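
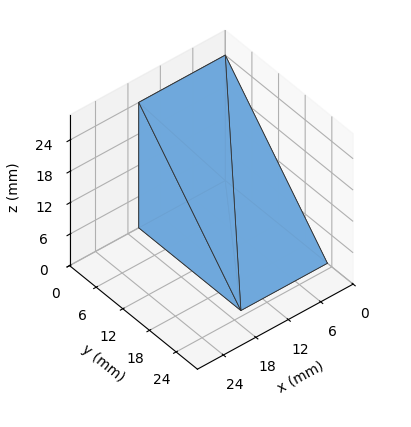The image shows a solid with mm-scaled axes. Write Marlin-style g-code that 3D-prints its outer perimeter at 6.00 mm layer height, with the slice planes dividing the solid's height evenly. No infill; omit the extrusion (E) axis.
Reading the render: the shape is a wedge (ramp): 16 × 23 mm base, rising to 24 mm along the y=0 edge and sloping linearly to z=0 at y=23 (dimensions read to the nearest mm from the axis ticks). For the g-code, the solid's height is divided into equal slices at the stated Δz and each level perimeter traced with G1 moves after a G0 lift.

; perimeter-only toolpath
G21 ; units = mm
G90 ; absolute positioning
G28 ; home
; layer 1
G0 Z6.00
G0 X0.00 Y0.00
G1 X16.00 Y0.00
G1 X16.00 Y17.25
G1 X0.00 Y17.25
G1 X0.00 Y0.00
; layer 2
G0 Z12.00
G0 X0.00 Y0.00
G1 X16.00 Y0.00
G1 X16.00 Y11.50
G1 X0.00 Y11.50
G1 X0.00 Y0.00
; layer 3
G0 Z18.00
G0 X0.00 Y0.00
G1 X16.00 Y0.00
G1 X16.00 Y5.75
G1 X0.00 Y5.75
G1 X0.00 Y0.00
M2 ; end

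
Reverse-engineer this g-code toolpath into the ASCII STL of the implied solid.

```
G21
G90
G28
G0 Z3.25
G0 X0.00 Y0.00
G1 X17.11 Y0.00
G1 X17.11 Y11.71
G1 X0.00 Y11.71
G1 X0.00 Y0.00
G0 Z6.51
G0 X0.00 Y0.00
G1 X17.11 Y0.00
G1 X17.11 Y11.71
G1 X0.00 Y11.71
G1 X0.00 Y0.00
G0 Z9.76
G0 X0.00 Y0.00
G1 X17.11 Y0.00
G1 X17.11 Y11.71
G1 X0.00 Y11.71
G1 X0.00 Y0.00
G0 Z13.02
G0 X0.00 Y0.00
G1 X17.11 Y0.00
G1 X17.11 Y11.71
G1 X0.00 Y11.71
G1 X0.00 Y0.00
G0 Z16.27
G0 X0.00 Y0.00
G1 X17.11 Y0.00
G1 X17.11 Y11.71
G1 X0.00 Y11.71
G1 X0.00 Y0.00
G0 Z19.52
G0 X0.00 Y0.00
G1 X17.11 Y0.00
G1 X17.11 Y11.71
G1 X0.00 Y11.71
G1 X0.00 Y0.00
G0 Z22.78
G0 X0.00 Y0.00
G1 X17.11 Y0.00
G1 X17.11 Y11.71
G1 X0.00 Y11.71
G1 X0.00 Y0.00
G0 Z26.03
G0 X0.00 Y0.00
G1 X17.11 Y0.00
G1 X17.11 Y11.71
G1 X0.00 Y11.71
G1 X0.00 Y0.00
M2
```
solid part
  facet normal 0.0000 0.0000 -1.0000
    outer loop
      vertex 17.11 11.71 0.00
      vertex 17.11 0.00 0.00
      vertex 0.00 0.00 0.00
    endloop
  endfacet
  facet normal 0.0000 0.0000 -1.0000
    outer loop
      vertex 0.00 11.71 0.00
      vertex 17.11 11.71 0.00
      vertex 0.00 0.00 0.00
    endloop
  endfacet
  facet normal 0.0000 0.0000 1.0000
    outer loop
      vertex 0.00 0.00 26.03
      vertex 17.11 0.00 26.03
      vertex 17.11 11.71 26.03
    endloop
  endfacet
  facet normal 0.0000 0.0000 1.0000
    outer loop
      vertex 0.00 0.00 26.03
      vertex 17.11 11.71 26.03
      vertex 0.00 11.71 26.03
    endloop
  endfacet
  facet normal 0.0000 -1.0000 0.0000
    outer loop
      vertex 0.00 0.00 0.00
      vertex 17.11 0.00 0.00
      vertex 17.11 0.00 26.03
    endloop
  endfacet
  facet normal 0.0000 -1.0000 0.0000
    outer loop
      vertex 0.00 0.00 0.00
      vertex 17.11 0.00 26.03
      vertex 0.00 0.00 26.03
    endloop
  endfacet
  facet normal 0.0000 1.0000 0.0000
    outer loop
      vertex 17.11 11.71 26.03
      vertex 17.11 11.71 0.00
      vertex 0.00 11.71 0.00
    endloop
  endfacet
  facet normal 0.0000 1.0000 0.0000
    outer loop
      vertex 0.00 11.71 26.03
      vertex 17.11 11.71 26.03
      vertex 0.00 11.71 0.00
    endloop
  endfacet
  facet normal -1.0000 0.0000 0.0000
    outer loop
      vertex 0.00 11.71 26.03
      vertex 0.00 11.71 0.00
      vertex 0.00 0.00 0.00
    endloop
  endfacet
  facet normal -1.0000 0.0000 0.0000
    outer loop
      vertex 0.00 0.00 26.03
      vertex 0.00 11.71 26.03
      vertex 0.00 0.00 0.00
    endloop
  endfacet
  facet normal 1.0000 0.0000 0.0000
    outer loop
      vertex 17.11 0.00 0.00
      vertex 17.11 11.71 0.00
      vertex 17.11 11.71 26.03
    endloop
  endfacet
  facet normal 1.0000 0.0000 0.0000
    outer loop
      vertex 17.11 0.00 0.00
      vertex 17.11 11.71 26.03
      vertex 17.11 0.00 26.03
    endloop
  endfacet
endsolid part

The G0 Z moves step by Δz≈3.25 mm. Every layer's G1 loop is the same polygon, so the solid is a straight extrusion of it from z=0 to z≈26. Closing with flat bottom and top caps and triangulating gives 12 facets — a rectangular box, roughly 17.1 × 11.7 mm footprint and 26 mm tall.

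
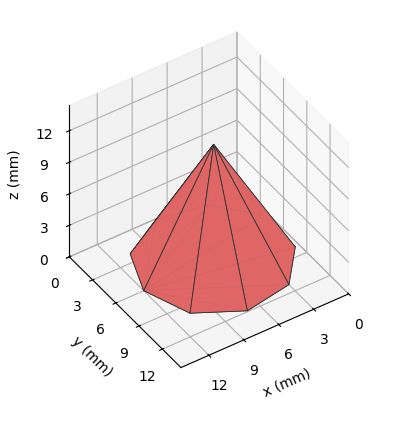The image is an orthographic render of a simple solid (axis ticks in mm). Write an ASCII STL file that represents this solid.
Reading the render: the shape is a regular 9-sided pyramid, base circumscribed radius ≈ 6 mm, apex at z ≈ 11 mm (dimensions read to the nearest mm from the axis ticks). For the STL, each face is triangulated and given an outward normal.

solid part
  facet normal 0.0000 0.0000 -1.0000
    outer loop
      vertex 7.042 11.909 0.000
      vertex 10.596 9.857 0.000
      vertex 12.000 6.000 0.000
    endloop
  endfacet
  facet normal 0.0000 0.0000 -1.0000
    outer loop
      vertex 3.000 11.196 0.000
      vertex 7.042 11.909 0.000
      vertex 12.000 6.000 0.000
    endloop
  endfacet
  facet normal 0.0000 0.0000 -1.0000
    outer loop
      vertex 0.362 8.052 0.000
      vertex 3.000 11.196 0.000
      vertex 12.000 6.000 0.000
    endloop
  endfacet
  facet normal 0.0000 0.0000 -1.0000
    outer loop
      vertex 0.362 3.948 0.000
      vertex 0.362 8.052 0.000
      vertex 12.000 6.000 0.000
    endloop
  endfacet
  facet normal 0.0000 0.0000 -1.0000
    outer loop
      vertex 3.000 0.804 0.000
      vertex 0.362 3.948 0.000
      vertex 12.000 6.000 0.000
    endloop
  endfacet
  facet normal 0.0000 0.0000 -1.0000
    outer loop
      vertex 7.042 0.091 0.000
      vertex 3.000 0.804 0.000
      vertex 12.000 6.000 0.000
    endloop
  endfacet
  facet normal 0.0000 0.0000 -1.0000
    outer loop
      vertex 10.596 2.143 0.000
      vertex 7.042 0.091 0.000
      vertex 12.000 6.000 0.000
    endloop
  endfacet
  facet normal 0.8362 0.3044 0.4561
    outer loop
      vertex 12.000 6.000 0.000
      vertex 10.596 9.857 0.000
      vertex 6.000 6.000 11.000
    endloop
  endfacet
  facet normal 0.4450 0.7707 0.4561
    outer loop
      vertex 10.596 9.857 0.000
      vertex 7.042 11.909 0.000
      vertex 6.000 6.000 11.000
    endloop
  endfacet
  facet normal -0.1546 0.8764 0.4561
    outer loop
      vertex 7.042 11.909 0.000
      vertex 3.000 11.196 0.000
      vertex 6.000 6.000 11.000
    endloop
  endfacet
  facet normal -0.6817 0.5720 0.4561
    outer loop
      vertex 3.000 11.196 0.000
      vertex 0.362 8.052 0.000
      vertex 6.000 6.000 11.000
    endloop
  endfacet
  facet normal -0.8899 0.0000 0.4561
    outer loop
      vertex 0.362 8.052 0.000
      vertex 0.362 3.948 0.000
      vertex 6.000 6.000 11.000
    endloop
  endfacet
  facet normal -0.6817 -0.5720 0.4561
    outer loop
      vertex 0.362 3.948 0.000
      vertex 3.000 0.804 0.000
      vertex 6.000 6.000 11.000
    endloop
  endfacet
  facet normal -0.1546 -0.8764 0.4561
    outer loop
      vertex 3.000 0.804 0.000
      vertex 7.042 0.091 0.000
      vertex 6.000 6.000 11.000
    endloop
  endfacet
  facet normal 0.4450 -0.7707 0.4561
    outer loop
      vertex 7.042 0.091 0.000
      vertex 10.596 2.143 0.000
      vertex 6.000 6.000 11.000
    endloop
  endfacet
  facet normal 0.8362 -0.3044 0.4561
    outer loop
      vertex 10.596 2.143 0.000
      vertex 12.000 6.000 0.000
      vertex 6.000 6.000 11.000
    endloop
  endfacet
endsolid part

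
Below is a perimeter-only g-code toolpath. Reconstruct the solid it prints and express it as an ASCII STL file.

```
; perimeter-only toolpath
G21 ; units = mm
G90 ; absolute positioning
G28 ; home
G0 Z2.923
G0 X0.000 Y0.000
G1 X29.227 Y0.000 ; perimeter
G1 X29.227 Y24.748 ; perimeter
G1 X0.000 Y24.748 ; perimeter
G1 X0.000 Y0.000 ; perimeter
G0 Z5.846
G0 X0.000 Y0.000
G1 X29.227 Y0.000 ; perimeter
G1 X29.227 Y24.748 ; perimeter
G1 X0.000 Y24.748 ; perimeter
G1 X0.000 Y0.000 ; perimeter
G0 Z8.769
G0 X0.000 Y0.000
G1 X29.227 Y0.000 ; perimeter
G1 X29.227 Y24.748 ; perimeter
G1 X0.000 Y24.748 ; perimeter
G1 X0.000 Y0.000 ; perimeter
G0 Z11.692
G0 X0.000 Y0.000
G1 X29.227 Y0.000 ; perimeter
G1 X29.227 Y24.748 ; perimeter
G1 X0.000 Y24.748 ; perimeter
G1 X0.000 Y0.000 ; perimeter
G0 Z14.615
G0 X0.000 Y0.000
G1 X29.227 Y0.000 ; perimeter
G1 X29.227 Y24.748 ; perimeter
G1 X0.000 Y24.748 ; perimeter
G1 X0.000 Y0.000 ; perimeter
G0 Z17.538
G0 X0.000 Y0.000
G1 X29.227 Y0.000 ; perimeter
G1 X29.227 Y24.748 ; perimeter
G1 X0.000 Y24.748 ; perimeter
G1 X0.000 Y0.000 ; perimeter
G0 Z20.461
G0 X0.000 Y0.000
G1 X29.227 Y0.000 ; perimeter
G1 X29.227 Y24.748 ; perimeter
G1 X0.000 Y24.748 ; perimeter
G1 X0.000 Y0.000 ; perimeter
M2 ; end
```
solid part
  facet normal 0.0000 0.0000 -1.0000
    outer loop
      vertex 29.227 24.748 0.000
      vertex 29.227 0.000 0.000
      vertex 0.000 0.000 0.000
    endloop
  endfacet
  facet normal 0.0000 0.0000 -1.0000
    outer loop
      vertex 0.000 24.748 0.000
      vertex 29.227 24.748 0.000
      vertex 0.000 0.000 0.000
    endloop
  endfacet
  facet normal 0.0000 0.0000 1.0000
    outer loop
      vertex 0.000 0.000 20.461
      vertex 29.227 0.000 20.461
      vertex 29.227 24.748 20.461
    endloop
  endfacet
  facet normal 0.0000 0.0000 1.0000
    outer loop
      vertex 0.000 0.000 20.461
      vertex 29.227 24.748 20.461
      vertex 0.000 24.748 20.461
    endloop
  endfacet
  facet normal 0.0000 -1.0000 0.0000
    outer loop
      vertex 0.000 0.000 0.000
      vertex 29.227 0.000 0.000
      vertex 29.227 0.000 20.461
    endloop
  endfacet
  facet normal 0.0000 -1.0000 0.0000
    outer loop
      vertex 0.000 0.000 0.000
      vertex 29.227 0.000 20.461
      vertex 0.000 0.000 20.461
    endloop
  endfacet
  facet normal 0.0000 1.0000 0.0000
    outer loop
      vertex 29.227 24.748 20.461
      vertex 29.227 24.748 0.000
      vertex 0.000 24.748 0.000
    endloop
  endfacet
  facet normal 0.0000 1.0000 0.0000
    outer loop
      vertex 0.000 24.748 20.461
      vertex 29.227 24.748 20.461
      vertex 0.000 24.748 0.000
    endloop
  endfacet
  facet normal -1.0000 0.0000 0.0000
    outer loop
      vertex 0.000 24.748 20.461
      vertex 0.000 24.748 0.000
      vertex 0.000 0.000 0.000
    endloop
  endfacet
  facet normal -1.0000 0.0000 0.0000
    outer loop
      vertex 0.000 0.000 20.461
      vertex 0.000 24.748 20.461
      vertex 0.000 0.000 0.000
    endloop
  endfacet
  facet normal 1.0000 0.0000 0.0000
    outer loop
      vertex 29.227 0.000 0.000
      vertex 29.227 24.748 0.000
      vertex 29.227 24.748 20.461
    endloop
  endfacet
  facet normal 1.0000 0.0000 0.0000
    outer loop
      vertex 29.227 0.000 0.000
      vertex 29.227 24.748 20.461
      vertex 29.227 0.000 20.461
    endloop
  endfacet
endsolid part

The G0 Z moves step by Δz≈2.923 mm. Every layer's G1 loop is the same polygon, so the solid is a straight extrusion of it from z=0 to z≈20.5. Closing with flat bottom and top caps and triangulating gives 12 facets — a rectangular box, roughly 29.2 × 24.7 mm footprint and 20.5 mm tall.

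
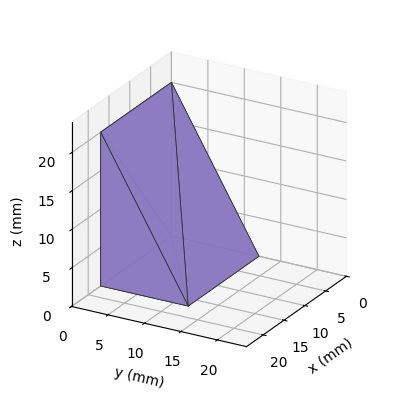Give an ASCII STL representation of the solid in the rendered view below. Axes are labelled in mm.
Reading the render: the shape is a wedge (ramp): 17 × 12 mm base, rising to 20 mm along the y=0 edge and sloping linearly to z=0 at y=12 (dimensions read to the nearest mm from the axis ticks). For the STL, each face is triangulated and given an outward normal.

solid part
  facet normal 0.0000 0.0000 -1.0000
    outer loop
      vertex 17.0 12.0 0.0
      vertex 17.0 0.0 0.0
      vertex 0.0 0.0 0.0
    endloop
  endfacet
  facet normal 0.0000 0.0000 -1.0000
    outer loop
      vertex 0.0 12.0 0.0
      vertex 17.0 12.0 0.0
      vertex 0.0 0.0 0.0
    endloop
  endfacet
  facet normal 0.0000 -1.0000 0.0000
    outer loop
      vertex 0.0 0.0 0.0
      vertex 17.0 0.0 0.0
      vertex 17.0 0.0 20.0
    endloop
  endfacet
  facet normal 0.0000 -1.0000 0.0000
    outer loop
      vertex 0.0 0.0 0.0
      vertex 17.0 0.0 20.0
      vertex 0.0 0.0 20.0
    endloop
  endfacet
  facet normal 0.0000 0.8575 0.5145
    outer loop
      vertex 0.0 0.0 20.0
      vertex 17.0 0.0 20.0
      vertex 17.0 12.0 0.0
    endloop
  endfacet
  facet normal 0.0000 0.8575 0.5145
    outer loop
      vertex 0.0 0.0 20.0
      vertex 17.0 12.0 0.0
      vertex 0.0 12.0 0.0
    endloop
  endfacet
  facet normal -1.0000 0.0000 0.0000
    outer loop
      vertex 0.0 0.0 20.0
      vertex 0.0 12.0 0.0
      vertex 0.0 0.0 0.0
    endloop
  endfacet
  facet normal 1.0000 0.0000 0.0000
    outer loop
      vertex 17.0 0.0 0.0
      vertex 17.0 12.0 0.0
      vertex 17.0 0.0 20.0
    endloop
  endfacet
endsolid part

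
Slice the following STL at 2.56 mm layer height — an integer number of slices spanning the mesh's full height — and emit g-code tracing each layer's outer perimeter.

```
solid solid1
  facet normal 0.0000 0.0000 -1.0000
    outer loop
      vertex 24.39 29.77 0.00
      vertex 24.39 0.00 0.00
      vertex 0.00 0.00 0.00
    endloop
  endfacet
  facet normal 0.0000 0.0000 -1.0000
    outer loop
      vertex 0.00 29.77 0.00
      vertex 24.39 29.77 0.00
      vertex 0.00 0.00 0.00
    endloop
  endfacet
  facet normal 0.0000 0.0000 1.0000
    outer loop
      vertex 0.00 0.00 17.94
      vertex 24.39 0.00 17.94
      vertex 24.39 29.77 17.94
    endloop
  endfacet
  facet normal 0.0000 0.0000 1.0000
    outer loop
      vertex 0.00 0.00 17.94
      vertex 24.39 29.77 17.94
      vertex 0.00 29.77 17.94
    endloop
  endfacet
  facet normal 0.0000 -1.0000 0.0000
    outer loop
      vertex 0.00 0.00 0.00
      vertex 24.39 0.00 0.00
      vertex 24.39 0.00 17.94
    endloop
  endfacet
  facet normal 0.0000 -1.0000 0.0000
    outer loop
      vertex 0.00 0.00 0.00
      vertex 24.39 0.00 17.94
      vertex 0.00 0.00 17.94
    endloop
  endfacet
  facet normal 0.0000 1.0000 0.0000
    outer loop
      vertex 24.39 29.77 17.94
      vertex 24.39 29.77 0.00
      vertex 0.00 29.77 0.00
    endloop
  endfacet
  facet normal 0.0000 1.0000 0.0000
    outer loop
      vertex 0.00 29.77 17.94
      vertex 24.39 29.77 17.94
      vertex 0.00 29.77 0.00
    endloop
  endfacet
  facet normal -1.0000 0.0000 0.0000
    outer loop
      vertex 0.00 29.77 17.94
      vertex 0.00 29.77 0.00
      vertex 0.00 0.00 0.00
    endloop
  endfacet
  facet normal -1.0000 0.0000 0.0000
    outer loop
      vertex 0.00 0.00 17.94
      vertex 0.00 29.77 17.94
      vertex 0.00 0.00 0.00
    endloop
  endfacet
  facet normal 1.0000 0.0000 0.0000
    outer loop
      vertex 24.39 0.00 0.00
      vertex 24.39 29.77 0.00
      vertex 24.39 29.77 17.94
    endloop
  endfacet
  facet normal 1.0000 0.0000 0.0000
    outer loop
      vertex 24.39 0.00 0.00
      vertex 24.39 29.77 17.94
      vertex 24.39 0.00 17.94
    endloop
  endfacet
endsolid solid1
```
; perimeter-only toolpath
G21 ; units = mm
G90 ; absolute positioning
G28 ; home
; layer 1
G0 Z2.56
G0 X0.00 Y0.00
G1 X24.39 Y0.00
G1 X24.39 Y29.77
G1 X0.00 Y29.77
G1 X0.00 Y0.00
; layer 2
G0 Z5.13
G0 X0.00 Y0.00
G1 X24.39 Y0.00
G1 X24.39 Y29.77
G1 X0.00 Y29.77
G1 X0.00 Y0.00
; layer 3
G0 Z7.69
G0 X0.00 Y0.00
G1 X24.39 Y0.00
G1 X24.39 Y29.77
G1 X0.00 Y29.77
G1 X0.00 Y0.00
; layer 4
G0 Z10.25
G0 X0.00 Y0.00
G1 X24.39 Y0.00
G1 X24.39 Y29.77
G1 X0.00 Y29.77
G1 X0.00 Y0.00
; layer 5
G0 Z12.81
G0 X0.00 Y0.00
G1 X24.39 Y0.00
G1 X24.39 Y29.77
G1 X0.00 Y29.77
G1 X0.00 Y0.00
; layer 6
G0 Z15.38
G0 X0.00 Y0.00
G1 X24.39 Y0.00
G1 X24.39 Y29.77
G1 X0.00 Y29.77
G1 X0.00 Y0.00
; layer 7
G0 Z17.94
G0 X0.00 Y0.00
G1 X24.39 Y0.00
G1 X24.39 Y29.77
G1 X0.00 Y29.77
G1 X0.00 Y0.00
M2 ; end

The solid is a rectangular box, roughly 24.4 × 29.8 mm footprint and 17.9 mm tall. Slicing at Δz = 2.56 mm — 7 equal slices spanning the solid's height, so layer i sits at z = i·h/7 — gives 7 non-empty perimeters. Each is a 4-segment closed polygon; G0 lifts to the layer z and rapids to the start vertex, then G1 traces the edges.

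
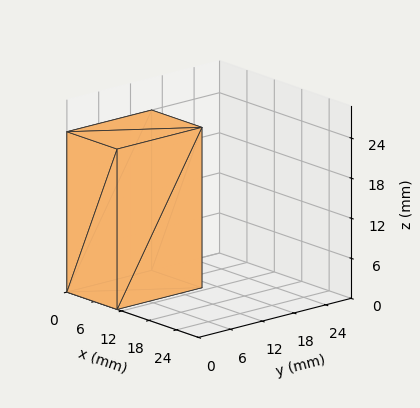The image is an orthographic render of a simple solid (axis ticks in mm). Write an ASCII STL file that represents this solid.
Reading the render: the shape is a rectangular box, roughly 11 × 16 mm footprint and 24 mm tall (dimensions read to the nearest mm from the axis ticks). For the STL, each face is triangulated and given an outward normal.

solid part
  facet normal 0.0000 0.0000 -1.0000
    outer loop
      vertex 11.00 16.00 0.00
      vertex 11.00 0.00 0.00
      vertex 0.00 0.00 0.00
    endloop
  endfacet
  facet normal 0.0000 0.0000 -1.0000
    outer loop
      vertex 0.00 16.00 0.00
      vertex 11.00 16.00 0.00
      vertex 0.00 0.00 0.00
    endloop
  endfacet
  facet normal 0.0000 0.0000 1.0000
    outer loop
      vertex 0.00 0.00 24.00
      vertex 11.00 0.00 24.00
      vertex 11.00 16.00 24.00
    endloop
  endfacet
  facet normal 0.0000 0.0000 1.0000
    outer loop
      vertex 0.00 0.00 24.00
      vertex 11.00 16.00 24.00
      vertex 0.00 16.00 24.00
    endloop
  endfacet
  facet normal 0.0000 -1.0000 0.0000
    outer loop
      vertex 0.00 0.00 0.00
      vertex 11.00 0.00 0.00
      vertex 11.00 0.00 24.00
    endloop
  endfacet
  facet normal 0.0000 -1.0000 0.0000
    outer loop
      vertex 0.00 0.00 0.00
      vertex 11.00 0.00 24.00
      vertex 0.00 0.00 24.00
    endloop
  endfacet
  facet normal 0.0000 1.0000 0.0000
    outer loop
      vertex 11.00 16.00 24.00
      vertex 11.00 16.00 0.00
      vertex 0.00 16.00 0.00
    endloop
  endfacet
  facet normal 0.0000 1.0000 0.0000
    outer loop
      vertex 0.00 16.00 24.00
      vertex 11.00 16.00 24.00
      vertex 0.00 16.00 0.00
    endloop
  endfacet
  facet normal -1.0000 0.0000 0.0000
    outer loop
      vertex 0.00 16.00 24.00
      vertex 0.00 16.00 0.00
      vertex 0.00 0.00 0.00
    endloop
  endfacet
  facet normal -1.0000 0.0000 0.0000
    outer loop
      vertex 0.00 0.00 24.00
      vertex 0.00 16.00 24.00
      vertex 0.00 0.00 0.00
    endloop
  endfacet
  facet normal 1.0000 0.0000 0.0000
    outer loop
      vertex 11.00 0.00 0.00
      vertex 11.00 16.00 0.00
      vertex 11.00 16.00 24.00
    endloop
  endfacet
  facet normal 1.0000 0.0000 0.0000
    outer loop
      vertex 11.00 0.00 0.00
      vertex 11.00 16.00 24.00
      vertex 11.00 0.00 24.00
    endloop
  endfacet
endsolid part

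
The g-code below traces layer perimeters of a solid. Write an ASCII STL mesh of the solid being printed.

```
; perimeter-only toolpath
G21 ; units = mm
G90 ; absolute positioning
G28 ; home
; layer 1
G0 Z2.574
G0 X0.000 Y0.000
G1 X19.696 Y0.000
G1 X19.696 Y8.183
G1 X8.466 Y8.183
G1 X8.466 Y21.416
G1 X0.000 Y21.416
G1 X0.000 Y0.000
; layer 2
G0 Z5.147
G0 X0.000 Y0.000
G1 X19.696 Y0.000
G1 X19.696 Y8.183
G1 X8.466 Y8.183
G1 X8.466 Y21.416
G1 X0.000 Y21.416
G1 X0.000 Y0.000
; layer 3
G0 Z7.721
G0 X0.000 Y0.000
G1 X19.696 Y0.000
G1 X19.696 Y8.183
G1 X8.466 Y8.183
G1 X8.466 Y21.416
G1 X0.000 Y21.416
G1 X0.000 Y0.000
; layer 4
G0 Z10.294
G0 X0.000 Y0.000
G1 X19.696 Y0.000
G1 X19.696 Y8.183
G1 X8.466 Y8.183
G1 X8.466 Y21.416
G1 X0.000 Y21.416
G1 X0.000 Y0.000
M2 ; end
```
solid part
  facet normal 0.0000 0.0000 -1.0000
    outer loop
      vertex 19.696 8.183 0.000
      vertex 19.696 0.000 0.000
      vertex 0.000 0.000 0.000
    endloop
  endfacet
  facet normal 0.0000 0.0000 -1.0000
    outer loop
      vertex 8.466 8.183 0.000
      vertex 19.696 8.183 0.000
      vertex 0.000 0.000 0.000
    endloop
  endfacet
  facet normal 0.0000 0.0000 -1.0000
    outer loop
      vertex 8.466 21.416 0.000
      vertex 8.466 8.183 0.000
      vertex 0.000 0.000 0.000
    endloop
  endfacet
  facet normal 0.0000 0.0000 -1.0000
    outer loop
      vertex 0.000 21.416 0.000
      vertex 8.466 21.416 0.000
      vertex 0.000 0.000 0.000
    endloop
  endfacet
  facet normal 0.0000 0.0000 1.0000
    outer loop
      vertex 0.000 0.000 10.294
      vertex 19.696 0.000 10.294
      vertex 19.696 8.183 10.294
    endloop
  endfacet
  facet normal 0.0000 0.0000 1.0000
    outer loop
      vertex 0.000 0.000 10.294
      vertex 19.696 8.183 10.294
      vertex 8.466 8.183 10.294
    endloop
  endfacet
  facet normal 0.0000 0.0000 1.0000
    outer loop
      vertex 0.000 0.000 10.294
      vertex 8.466 8.183 10.294
      vertex 8.466 21.416 10.294
    endloop
  endfacet
  facet normal 0.0000 0.0000 1.0000
    outer loop
      vertex 0.000 0.000 10.294
      vertex 8.466 21.416 10.294
      vertex 0.000 21.416 10.294
    endloop
  endfacet
  facet normal 0.0000 -1.0000 0.0000
    outer loop
      vertex 0.000 0.000 0.000
      vertex 19.696 0.000 0.000
      vertex 19.696 0.000 10.294
    endloop
  endfacet
  facet normal 0.0000 -1.0000 0.0000
    outer loop
      vertex 0.000 0.000 0.000
      vertex 19.696 0.000 10.294
      vertex 0.000 0.000 10.294
    endloop
  endfacet
  facet normal 1.0000 0.0000 0.0000
    outer loop
      vertex 19.696 0.000 0.000
      vertex 19.696 8.183 0.000
      vertex 19.696 8.183 10.294
    endloop
  endfacet
  facet normal 1.0000 0.0000 0.0000
    outer loop
      vertex 19.696 0.000 0.000
      vertex 19.696 8.183 10.294
      vertex 19.696 0.000 10.294
    endloop
  endfacet
  facet normal 0.0000 1.0000 0.0000
    outer loop
      vertex 19.696 8.183 0.000
      vertex 8.466 8.183 0.000
      vertex 8.466 8.183 10.294
    endloop
  endfacet
  facet normal 0.0000 1.0000 0.0000
    outer loop
      vertex 19.696 8.183 0.000
      vertex 8.466 8.183 10.294
      vertex 19.696 8.183 10.294
    endloop
  endfacet
  facet normal 1.0000 0.0000 0.0000
    outer loop
      vertex 8.466 8.183 0.000
      vertex 8.466 21.416 0.000
      vertex 8.466 21.416 10.294
    endloop
  endfacet
  facet normal 1.0000 0.0000 0.0000
    outer loop
      vertex 8.466 8.183 0.000
      vertex 8.466 21.416 10.294
      vertex 8.466 8.183 10.294
    endloop
  endfacet
  facet normal 0.0000 1.0000 0.0000
    outer loop
      vertex 8.466 21.416 0.000
      vertex 0.000 21.416 0.000
      vertex 0.000 21.416 10.294
    endloop
  endfacet
  facet normal 0.0000 1.0000 0.0000
    outer loop
      vertex 8.466 21.416 0.000
      vertex 0.000 21.416 10.294
      vertex 8.466 21.416 10.294
    endloop
  endfacet
  facet normal -1.0000 0.0000 0.0000
    outer loop
      vertex 0.000 21.416 0.000
      vertex 0.000 0.000 0.000
      vertex 0.000 0.000 10.294
    endloop
  endfacet
  facet normal -1.0000 0.0000 0.0000
    outer loop
      vertex 0.000 21.416 0.000
      vertex 0.000 0.000 10.294
      vertex 0.000 21.416 10.294
    endloop
  endfacet
endsolid part

The G0 Z moves step by Δz≈2.574 mm. Every layer's G1 loop is the same polygon, so the solid is a straight extrusion of it from z=0 to z≈10.3. Closing with flat bottom and top caps and triangulating gives 20 facets — an L-shaped prism: outer 19.7 × 21.4 mm, arm thicknesses ≈ 8.18 mm (horizontal) and 8.47 mm (vertical), extruded 10.3 mm in z.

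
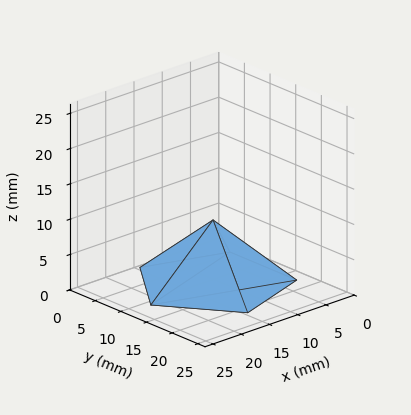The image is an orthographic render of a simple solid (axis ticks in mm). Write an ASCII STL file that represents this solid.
Reading the render: the shape is a regular 5-sided pyramid, base circumscribed radius ≈ 11 mm, apex at z ≈ 9 mm (dimensions read to the nearest mm from the axis ticks). For the STL, each face is triangulated and given an outward normal.

solid part
  facet normal 0.0000 0.0000 -1.0000
    outer loop
      vertex 2.1 17.5 0.0
      vertex 14.4 21.5 0.0
      vertex 22.0 11.0 0.0
    endloop
  endfacet
  facet normal 0.0000 0.0000 -1.0000
    outer loop
      vertex 2.1 4.5 0.0
      vertex 2.1 17.5 0.0
      vertex 22.0 11.0 0.0
    endloop
  endfacet
  facet normal 0.0000 0.0000 -1.0000
    outer loop
      vertex 14.4 0.5 0.0
      vertex 2.1 4.5 0.0
      vertex 22.0 11.0 0.0
    endloop
  endfacet
  facet normal 0.5757 0.4167 0.7036
    outer loop
      vertex 22.0 11.0 0.0
      vertex 14.4 21.5 0.0
      vertex 11.0 11.0 9.0
    endloop
  endfacet
  facet normal -0.2195 0.6749 0.7045
    outer loop
      vertex 14.4 21.5 0.0
      vertex 2.1 17.5 0.0
      vertex 11.0 11.0 9.0
    endloop
  endfacet
  facet normal -0.7110 0.0000 0.7031
    outer loop
      vertex 2.1 17.5 0.0
      vertex 2.1 4.5 0.0
      vertex 11.0 11.0 9.0
    endloop
  endfacet
  facet normal -0.2195 -0.6749 0.7045
    outer loop
      vertex 2.1 4.5 0.0
      vertex 14.4 0.5 0.0
      vertex 11.0 11.0 9.0
    endloop
  endfacet
  facet normal 0.5757 -0.4167 0.7036
    outer loop
      vertex 14.4 0.5 0.0
      vertex 22.0 11.0 0.0
      vertex 11.0 11.0 9.0
    endloop
  endfacet
endsolid part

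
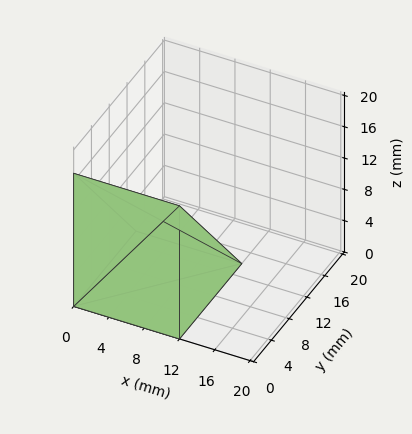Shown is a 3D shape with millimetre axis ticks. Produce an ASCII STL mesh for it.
Reading the render: the shape is a wedge (ramp): 12 × 14 mm base, rising to 17 mm along the y=0 edge and sloping linearly to z=0 at y=14 (dimensions read to the nearest mm from the axis ticks). For the STL, each face is triangulated and given an outward normal.

solid part
  facet normal 0.0000 0.0000 -1.0000
    outer loop
      vertex 12.0 14.0 0.0
      vertex 12.0 0.0 0.0
      vertex 0.0 0.0 0.0
    endloop
  endfacet
  facet normal 0.0000 0.0000 -1.0000
    outer loop
      vertex 0.0 14.0 0.0
      vertex 12.0 14.0 0.0
      vertex 0.0 0.0 0.0
    endloop
  endfacet
  facet normal 0.0000 -1.0000 0.0000
    outer loop
      vertex 0.0 0.0 0.0
      vertex 12.0 0.0 0.0
      vertex 12.0 0.0 17.0
    endloop
  endfacet
  facet normal 0.0000 -1.0000 0.0000
    outer loop
      vertex 0.0 0.0 0.0
      vertex 12.0 0.0 17.0
      vertex 0.0 0.0 17.0
    endloop
  endfacet
  facet normal 0.0000 0.7719 0.6357
    outer loop
      vertex 0.0 0.0 17.0
      vertex 12.0 0.0 17.0
      vertex 12.0 14.0 0.0
    endloop
  endfacet
  facet normal 0.0000 0.7719 0.6357
    outer loop
      vertex 0.0 0.0 17.0
      vertex 12.0 14.0 0.0
      vertex 0.0 14.0 0.0
    endloop
  endfacet
  facet normal -1.0000 0.0000 0.0000
    outer loop
      vertex 0.0 0.0 17.0
      vertex 0.0 14.0 0.0
      vertex 0.0 0.0 0.0
    endloop
  endfacet
  facet normal 1.0000 0.0000 0.0000
    outer loop
      vertex 12.0 0.0 0.0
      vertex 12.0 14.0 0.0
      vertex 12.0 0.0 17.0
    endloop
  endfacet
endsolid part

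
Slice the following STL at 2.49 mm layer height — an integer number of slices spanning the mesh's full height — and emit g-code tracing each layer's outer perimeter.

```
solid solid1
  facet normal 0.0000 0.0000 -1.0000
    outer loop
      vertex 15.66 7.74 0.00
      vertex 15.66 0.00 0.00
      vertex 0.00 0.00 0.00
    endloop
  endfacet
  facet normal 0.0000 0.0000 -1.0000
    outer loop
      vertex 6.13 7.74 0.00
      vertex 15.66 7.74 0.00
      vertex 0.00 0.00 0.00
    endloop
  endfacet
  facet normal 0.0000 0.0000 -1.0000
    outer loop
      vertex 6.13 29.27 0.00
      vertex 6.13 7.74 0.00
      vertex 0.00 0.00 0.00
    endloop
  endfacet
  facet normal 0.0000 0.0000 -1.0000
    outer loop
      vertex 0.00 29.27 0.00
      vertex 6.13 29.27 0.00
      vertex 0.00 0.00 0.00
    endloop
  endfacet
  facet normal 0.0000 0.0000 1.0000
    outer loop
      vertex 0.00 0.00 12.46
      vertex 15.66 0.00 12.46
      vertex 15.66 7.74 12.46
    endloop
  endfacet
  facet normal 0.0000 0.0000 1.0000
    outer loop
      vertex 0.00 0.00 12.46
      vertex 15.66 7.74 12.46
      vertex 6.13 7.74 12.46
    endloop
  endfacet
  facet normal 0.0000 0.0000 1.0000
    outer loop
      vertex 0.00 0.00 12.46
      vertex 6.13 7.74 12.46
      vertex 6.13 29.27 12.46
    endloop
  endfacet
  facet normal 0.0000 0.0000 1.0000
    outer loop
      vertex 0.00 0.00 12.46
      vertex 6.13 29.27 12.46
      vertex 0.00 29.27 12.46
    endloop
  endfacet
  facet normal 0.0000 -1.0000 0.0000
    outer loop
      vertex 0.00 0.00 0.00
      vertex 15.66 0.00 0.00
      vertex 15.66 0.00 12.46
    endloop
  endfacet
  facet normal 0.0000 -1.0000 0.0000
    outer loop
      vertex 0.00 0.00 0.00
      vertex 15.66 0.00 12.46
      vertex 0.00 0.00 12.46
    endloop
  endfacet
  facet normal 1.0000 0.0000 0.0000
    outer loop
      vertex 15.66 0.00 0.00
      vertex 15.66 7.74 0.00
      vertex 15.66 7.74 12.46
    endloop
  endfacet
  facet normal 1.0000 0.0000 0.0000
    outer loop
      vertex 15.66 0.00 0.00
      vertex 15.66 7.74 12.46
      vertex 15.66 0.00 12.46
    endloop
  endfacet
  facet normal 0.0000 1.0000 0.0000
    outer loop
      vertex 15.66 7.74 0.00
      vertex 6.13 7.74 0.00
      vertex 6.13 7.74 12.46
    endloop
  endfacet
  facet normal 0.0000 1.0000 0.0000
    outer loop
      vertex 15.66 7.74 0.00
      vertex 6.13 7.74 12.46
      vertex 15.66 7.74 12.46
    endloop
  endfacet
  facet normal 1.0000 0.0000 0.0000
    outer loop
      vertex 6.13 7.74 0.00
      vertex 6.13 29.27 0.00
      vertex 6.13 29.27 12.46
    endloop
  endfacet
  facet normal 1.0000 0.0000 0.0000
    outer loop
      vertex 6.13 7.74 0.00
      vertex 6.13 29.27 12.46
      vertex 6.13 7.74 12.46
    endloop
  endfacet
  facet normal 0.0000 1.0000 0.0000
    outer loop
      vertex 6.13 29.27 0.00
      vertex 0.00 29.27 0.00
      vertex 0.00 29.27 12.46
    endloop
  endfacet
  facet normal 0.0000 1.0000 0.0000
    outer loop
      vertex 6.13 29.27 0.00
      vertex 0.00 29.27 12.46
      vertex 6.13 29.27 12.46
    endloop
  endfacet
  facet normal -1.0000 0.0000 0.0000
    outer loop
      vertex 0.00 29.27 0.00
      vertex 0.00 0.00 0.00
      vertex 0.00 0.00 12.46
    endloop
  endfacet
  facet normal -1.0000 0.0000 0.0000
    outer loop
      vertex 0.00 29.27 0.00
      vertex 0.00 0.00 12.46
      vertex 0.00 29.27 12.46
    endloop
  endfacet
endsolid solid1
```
; perimeter-only toolpath
G21 ; units = mm
G90 ; absolute positioning
G28 ; home
; layer 1
G0 Z2.49
G0 X0.00 Y0.00
G1 X15.66 Y0.00
G1 X15.66 Y7.74
G1 X6.13 Y7.74
G1 X6.13 Y29.27
G1 X0.00 Y29.27
G1 X0.00 Y0.00
; layer 2
G0 Z4.98
G0 X0.00 Y0.00
G1 X15.66 Y0.00
G1 X15.66 Y7.74
G1 X6.13 Y7.74
G1 X6.13 Y29.27
G1 X0.00 Y29.27
G1 X0.00 Y0.00
; layer 3
G0 Z7.48
G0 X0.00 Y0.00
G1 X15.66 Y0.00
G1 X15.66 Y7.74
G1 X6.13 Y7.74
G1 X6.13 Y29.27
G1 X0.00 Y29.27
G1 X0.00 Y0.00
; layer 4
G0 Z9.97
G0 X0.00 Y0.00
G1 X15.66 Y0.00
G1 X15.66 Y7.74
G1 X6.13 Y7.74
G1 X6.13 Y29.27
G1 X0.00 Y29.27
G1 X0.00 Y0.00
; layer 5
G0 Z12.46
G0 X0.00 Y0.00
G1 X15.66 Y0.00
G1 X15.66 Y7.74
G1 X6.13 Y7.74
G1 X6.13 Y29.27
G1 X0.00 Y29.27
G1 X0.00 Y0.00
M2 ; end

The solid is an L-shaped prism: outer 15.7 × 29.3 mm, arm thicknesses ≈ 7.74 mm (horizontal) and 6.13 mm (vertical), extruded 12.5 mm in z. Slicing at Δz = 2.49 mm — 5 equal slices spanning the solid's height, so layer i sits at z = i·h/5 — gives 5 non-empty perimeters. Each is a 6-segment closed polygon; G0 lifts to the layer z and rapids to the start vertex, then G1 traces the edges.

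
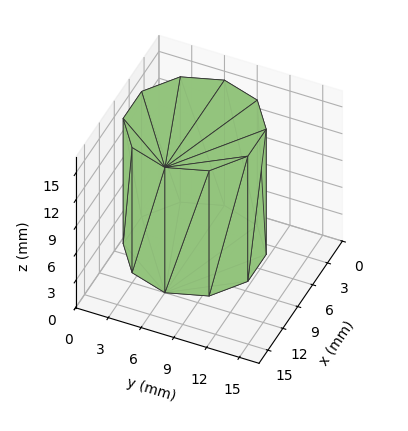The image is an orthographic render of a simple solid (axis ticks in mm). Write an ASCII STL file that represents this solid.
Reading the render: the shape is a regular 10-sided prism (a cylinder approximated with 10 flat sides), circumscribed radius ≈ 6 mm, height ≈ 14 mm (dimensions read to the nearest mm from the axis ticks). For the STL, each face is triangulated and given an outward normal.

solid part
  facet normal 0.0000 0.0000 -1.0000
    outer loop
      vertex 7.854 11.706 0.000
      vertex 10.854 9.527 0.000
      vertex 12.000 6.000 0.000
    endloop
  endfacet
  facet normal 0.0000 0.0000 -1.0000
    outer loop
      vertex 4.146 11.706 0.000
      vertex 7.854 11.706 0.000
      vertex 12.000 6.000 0.000
    endloop
  endfacet
  facet normal 0.0000 0.0000 -1.0000
    outer loop
      vertex 1.146 9.527 0.000
      vertex 4.146 11.706 0.000
      vertex 12.000 6.000 0.000
    endloop
  endfacet
  facet normal 0.0000 0.0000 -1.0000
    outer loop
      vertex 0.000 6.000 0.000
      vertex 1.146 9.527 0.000
      vertex 12.000 6.000 0.000
    endloop
  endfacet
  facet normal 0.0000 0.0000 -1.0000
    outer loop
      vertex 1.146 2.473 0.000
      vertex 0.000 6.000 0.000
      vertex 12.000 6.000 0.000
    endloop
  endfacet
  facet normal 0.0000 0.0000 -1.0000
    outer loop
      vertex 4.146 0.294 0.000
      vertex 1.146 2.473 0.000
      vertex 12.000 6.000 0.000
    endloop
  endfacet
  facet normal 0.0000 0.0000 -1.0000
    outer loop
      vertex 7.854 0.294 0.000
      vertex 4.146 0.294 0.000
      vertex 12.000 6.000 0.000
    endloop
  endfacet
  facet normal 0.0000 0.0000 -1.0000
    outer loop
      vertex 10.854 2.473 0.000
      vertex 7.854 0.294 0.000
      vertex 12.000 6.000 0.000
    endloop
  endfacet
  facet normal 0.0000 0.0000 1.0000
    outer loop
      vertex 12.000 6.000 14.000
      vertex 10.854 9.527 14.000
      vertex 7.854 11.706 14.000
    endloop
  endfacet
  facet normal 0.0000 0.0000 1.0000
    outer loop
      vertex 12.000 6.000 14.000
      vertex 7.854 11.706 14.000
      vertex 4.146 11.706 14.000
    endloop
  endfacet
  facet normal 0.0000 0.0000 1.0000
    outer loop
      vertex 12.000 6.000 14.000
      vertex 4.146 11.706 14.000
      vertex 1.146 9.527 14.000
    endloop
  endfacet
  facet normal 0.0000 0.0000 1.0000
    outer loop
      vertex 12.000 6.000 14.000
      vertex 1.146 9.527 14.000
      vertex 0.000 6.000 14.000
    endloop
  endfacet
  facet normal 0.0000 0.0000 1.0000
    outer loop
      vertex 12.000 6.000 14.000
      vertex 0.000 6.000 14.000
      vertex 1.146 2.473 14.000
    endloop
  endfacet
  facet normal 0.0000 0.0000 1.0000
    outer loop
      vertex 12.000 6.000 14.000
      vertex 1.146 2.473 14.000
      vertex 4.146 0.294 14.000
    endloop
  endfacet
  facet normal 0.0000 0.0000 1.0000
    outer loop
      vertex 12.000 6.000 14.000
      vertex 4.146 0.294 14.000
      vertex 7.854 0.294 14.000
    endloop
  endfacet
  facet normal 0.0000 0.0000 1.0000
    outer loop
      vertex 12.000 6.000 14.000
      vertex 7.854 0.294 14.000
      vertex 10.854 2.473 14.000
    endloop
  endfacet
  facet normal 0.9511 0.3090 0.0000
    outer loop
      vertex 12.000 6.000 0.000
      vertex 10.854 9.527 0.000
      vertex 10.854 9.527 14.000
    endloop
  endfacet
  facet normal 0.9511 0.3090 0.0000
    outer loop
      vertex 12.000 6.000 0.000
      vertex 10.854 9.527 14.000
      vertex 12.000 6.000 14.000
    endloop
  endfacet
  facet normal 0.5877 0.8091 0.0000
    outer loop
      vertex 10.854 9.527 0.000
      vertex 7.854 11.706 0.000
      vertex 7.854 11.706 14.000
    endloop
  endfacet
  facet normal 0.5877 0.8091 0.0000
    outer loop
      vertex 10.854 9.527 0.000
      vertex 7.854 11.706 14.000
      vertex 10.854 9.527 14.000
    endloop
  endfacet
  facet normal 0.0000 1.0000 0.0000
    outer loop
      vertex 7.854 11.706 0.000
      vertex 4.146 11.706 0.000
      vertex 4.146 11.706 14.000
    endloop
  endfacet
  facet normal 0.0000 1.0000 0.0000
    outer loop
      vertex 7.854 11.706 0.000
      vertex 4.146 11.706 14.000
      vertex 7.854 11.706 14.000
    endloop
  endfacet
  facet normal -0.5877 0.8091 0.0000
    outer loop
      vertex 4.146 11.706 0.000
      vertex 1.146 9.527 0.000
      vertex 1.146 9.527 14.000
    endloop
  endfacet
  facet normal -0.5877 0.8091 0.0000
    outer loop
      vertex 4.146 11.706 0.000
      vertex 1.146 9.527 14.000
      vertex 4.146 11.706 14.000
    endloop
  endfacet
  facet normal -0.9511 0.3090 0.0000
    outer loop
      vertex 1.146 9.527 0.000
      vertex 0.000 6.000 0.000
      vertex 0.000 6.000 14.000
    endloop
  endfacet
  facet normal -0.9511 0.3090 0.0000
    outer loop
      vertex 1.146 9.527 0.000
      vertex 0.000 6.000 14.000
      vertex 1.146 9.527 14.000
    endloop
  endfacet
  facet normal -0.9511 -0.3090 0.0000
    outer loop
      vertex 0.000 6.000 0.000
      vertex 1.146 2.473 0.000
      vertex 1.146 2.473 14.000
    endloop
  endfacet
  facet normal -0.9511 -0.3090 0.0000
    outer loop
      vertex 0.000 6.000 0.000
      vertex 1.146 2.473 14.000
      vertex 0.000 6.000 14.000
    endloop
  endfacet
  facet normal -0.5877 -0.8091 0.0000
    outer loop
      vertex 1.146 2.473 0.000
      vertex 4.146 0.294 0.000
      vertex 4.146 0.294 14.000
    endloop
  endfacet
  facet normal -0.5877 -0.8091 0.0000
    outer loop
      vertex 1.146 2.473 0.000
      vertex 4.146 0.294 14.000
      vertex 1.146 2.473 14.000
    endloop
  endfacet
  facet normal 0.0000 -1.0000 0.0000
    outer loop
      vertex 4.146 0.294 0.000
      vertex 7.854 0.294 0.000
      vertex 7.854 0.294 14.000
    endloop
  endfacet
  facet normal 0.0000 -1.0000 0.0000
    outer loop
      vertex 4.146 0.294 0.000
      vertex 7.854 0.294 14.000
      vertex 4.146 0.294 14.000
    endloop
  endfacet
  facet normal 0.5877 -0.8091 0.0000
    outer loop
      vertex 7.854 0.294 0.000
      vertex 10.854 2.473 0.000
      vertex 10.854 2.473 14.000
    endloop
  endfacet
  facet normal 0.5877 -0.8091 0.0000
    outer loop
      vertex 7.854 0.294 0.000
      vertex 10.854 2.473 14.000
      vertex 7.854 0.294 14.000
    endloop
  endfacet
  facet normal 0.9511 -0.3090 0.0000
    outer loop
      vertex 10.854 2.473 0.000
      vertex 12.000 6.000 0.000
      vertex 12.000 6.000 14.000
    endloop
  endfacet
  facet normal 0.9511 -0.3090 0.0000
    outer loop
      vertex 10.854 2.473 0.000
      vertex 12.000 6.000 14.000
      vertex 10.854 2.473 14.000
    endloop
  endfacet
endsolid part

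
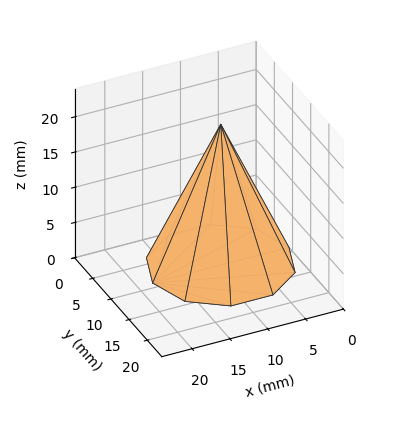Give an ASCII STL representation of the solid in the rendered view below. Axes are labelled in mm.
Reading the render: the shape is a regular 10-sided pyramid, base circumscribed radius ≈ 9 mm, apex at z ≈ 20 mm (dimensions read to the nearest mm from the axis ticks). For the STL, each face is triangulated and given an outward normal.

solid part
  facet normal 0.0000 0.0000 -1.0000
    outer loop
      vertex 11.78 17.56 0.00
      vertex 16.28 14.29 0.00
      vertex 18.00 9.00 0.00
    endloop
  endfacet
  facet normal 0.0000 0.0000 -1.0000
    outer loop
      vertex 6.22 17.56 0.00
      vertex 11.78 17.56 0.00
      vertex 18.00 9.00 0.00
    endloop
  endfacet
  facet normal 0.0000 0.0000 -1.0000
    outer loop
      vertex 1.72 14.29 0.00
      vertex 6.22 17.56 0.00
      vertex 18.00 9.00 0.00
    endloop
  endfacet
  facet normal 0.0000 0.0000 -1.0000
    outer loop
      vertex 0.00 9.00 0.00
      vertex 1.72 14.29 0.00
      vertex 18.00 9.00 0.00
    endloop
  endfacet
  facet normal 0.0000 0.0000 -1.0000
    outer loop
      vertex 1.72 3.71 0.00
      vertex 0.00 9.00 0.00
      vertex 18.00 9.00 0.00
    endloop
  endfacet
  facet normal 0.0000 0.0000 -1.0000
    outer loop
      vertex 6.22 0.44 0.00
      vertex 1.72 3.71 0.00
      vertex 18.00 9.00 0.00
    endloop
  endfacet
  facet normal 0.0000 0.0000 -1.0000
    outer loop
      vertex 11.78 0.44 0.00
      vertex 6.22 0.44 0.00
      vertex 18.00 9.00 0.00
    endloop
  endfacet
  facet normal 0.0000 0.0000 -1.0000
    outer loop
      vertex 16.28 3.71 0.00
      vertex 11.78 0.44 0.00
      vertex 18.00 9.00 0.00
    endloop
  endfacet
  facet normal 0.8743 0.2843 0.3934
    outer loop
      vertex 18.00 9.00 0.00
      vertex 16.28 14.29 0.00
      vertex 9.00 9.00 20.00
    endloop
  endfacet
  facet normal 0.5404 0.7437 0.3934
    outer loop
      vertex 16.28 14.29 0.00
      vertex 11.78 17.56 0.00
      vertex 9.00 9.00 20.00
    endloop
  endfacet
  facet normal 0.0000 0.9193 0.3935
    outer loop
      vertex 11.78 17.56 0.00
      vertex 6.22 17.56 0.00
      vertex 9.00 9.00 20.00
    endloop
  endfacet
  facet normal -0.5404 0.7437 0.3934
    outer loop
      vertex 6.22 17.56 0.00
      vertex 1.72 14.29 0.00
      vertex 9.00 9.00 20.00
    endloop
  endfacet
  facet normal -0.8743 0.2843 0.3934
    outer loop
      vertex 1.72 14.29 0.00
      vertex 0.00 9.00 0.00
      vertex 9.00 9.00 20.00
    endloop
  endfacet
  facet normal -0.8743 -0.2843 0.3934
    outer loop
      vertex 0.00 9.00 0.00
      vertex 1.72 3.71 0.00
      vertex 9.00 9.00 20.00
    endloop
  endfacet
  facet normal -0.5404 -0.7437 0.3934
    outer loop
      vertex 1.72 3.71 0.00
      vertex 6.22 0.44 0.00
      vertex 9.00 9.00 20.00
    endloop
  endfacet
  facet normal 0.0000 -0.9193 0.3935
    outer loop
      vertex 6.22 0.44 0.00
      vertex 11.78 0.44 0.00
      vertex 9.00 9.00 20.00
    endloop
  endfacet
  facet normal 0.5404 -0.7437 0.3934
    outer loop
      vertex 11.78 0.44 0.00
      vertex 16.28 3.71 0.00
      vertex 9.00 9.00 20.00
    endloop
  endfacet
  facet normal 0.8743 -0.2843 0.3934
    outer loop
      vertex 16.28 3.71 0.00
      vertex 18.00 9.00 0.00
      vertex 9.00 9.00 20.00
    endloop
  endfacet
endsolid part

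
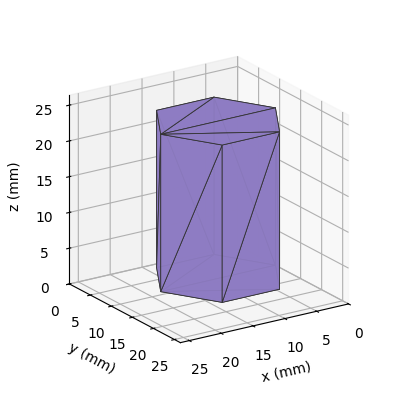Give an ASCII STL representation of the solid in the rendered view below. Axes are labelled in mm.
Reading the render: the shape is a regular 6-sided prism (a cylinder approximated with 6 flat sides), circumscribed radius ≈ 9 mm, height ≈ 22 mm (dimensions read to the nearest mm from the axis ticks). For the STL, each face is triangulated and given an outward normal.

solid part
  facet normal 0.0000 0.0000 -1.0000
    outer loop
      vertex 4.5 16.8 0.0
      vertex 13.5 16.8 0.0
      vertex 18.0 9.0 0.0
    endloop
  endfacet
  facet normal 0.0000 0.0000 -1.0000
    outer loop
      vertex 0.0 9.0 0.0
      vertex 4.5 16.8 0.0
      vertex 18.0 9.0 0.0
    endloop
  endfacet
  facet normal 0.0000 0.0000 -1.0000
    outer loop
      vertex 4.5 1.2 0.0
      vertex 0.0 9.0 0.0
      vertex 18.0 9.0 0.0
    endloop
  endfacet
  facet normal 0.0000 0.0000 -1.0000
    outer loop
      vertex 13.5 1.2 0.0
      vertex 4.5 1.2 0.0
      vertex 18.0 9.0 0.0
    endloop
  endfacet
  facet normal 0.0000 0.0000 1.0000
    outer loop
      vertex 18.0 9.0 22.0
      vertex 13.5 16.8 22.0
      vertex 4.5 16.8 22.0
    endloop
  endfacet
  facet normal 0.0000 0.0000 1.0000
    outer loop
      vertex 18.0 9.0 22.0
      vertex 4.5 16.8 22.0
      vertex 0.0 9.0 22.0
    endloop
  endfacet
  facet normal 0.0000 0.0000 1.0000
    outer loop
      vertex 18.0 9.0 22.0
      vertex 0.0 9.0 22.0
      vertex 4.5 1.2 22.0
    endloop
  endfacet
  facet normal 0.0000 0.0000 1.0000
    outer loop
      vertex 18.0 9.0 22.0
      vertex 4.5 1.2 22.0
      vertex 13.5 1.2 22.0
    endloop
  endfacet
  facet normal 0.8662 0.4997 0.0000
    outer loop
      vertex 18.0 9.0 0.0
      vertex 13.5 16.8 0.0
      vertex 13.5 16.8 22.0
    endloop
  endfacet
  facet normal 0.8662 0.4997 0.0000
    outer loop
      vertex 18.0 9.0 0.0
      vertex 13.5 16.8 22.0
      vertex 18.0 9.0 22.0
    endloop
  endfacet
  facet normal 0.0000 1.0000 0.0000
    outer loop
      vertex 13.5 16.8 0.0
      vertex 4.5 16.8 0.0
      vertex 4.5 16.8 22.0
    endloop
  endfacet
  facet normal 0.0000 1.0000 0.0000
    outer loop
      vertex 13.5 16.8 0.0
      vertex 4.5 16.8 22.0
      vertex 13.5 16.8 22.0
    endloop
  endfacet
  facet normal -0.8662 0.4997 0.0000
    outer loop
      vertex 4.5 16.8 0.0
      vertex 0.0 9.0 0.0
      vertex 0.0 9.0 22.0
    endloop
  endfacet
  facet normal -0.8662 0.4997 0.0000
    outer loop
      vertex 4.5 16.8 0.0
      vertex 0.0 9.0 22.0
      vertex 4.5 16.8 22.0
    endloop
  endfacet
  facet normal -0.8662 -0.4997 0.0000
    outer loop
      vertex 0.0 9.0 0.0
      vertex 4.5 1.2 0.0
      vertex 4.5 1.2 22.0
    endloop
  endfacet
  facet normal -0.8662 -0.4997 0.0000
    outer loop
      vertex 0.0 9.0 0.0
      vertex 4.5 1.2 22.0
      vertex 0.0 9.0 22.0
    endloop
  endfacet
  facet normal 0.0000 -1.0000 0.0000
    outer loop
      vertex 4.5 1.2 0.0
      vertex 13.5 1.2 0.0
      vertex 13.5 1.2 22.0
    endloop
  endfacet
  facet normal 0.0000 -1.0000 0.0000
    outer loop
      vertex 4.5 1.2 0.0
      vertex 13.5 1.2 22.0
      vertex 4.5 1.2 22.0
    endloop
  endfacet
  facet normal 0.8662 -0.4997 0.0000
    outer loop
      vertex 13.5 1.2 0.0
      vertex 18.0 9.0 0.0
      vertex 18.0 9.0 22.0
    endloop
  endfacet
  facet normal 0.8662 -0.4997 0.0000
    outer loop
      vertex 13.5 1.2 0.0
      vertex 18.0 9.0 22.0
      vertex 13.5 1.2 22.0
    endloop
  endfacet
endsolid part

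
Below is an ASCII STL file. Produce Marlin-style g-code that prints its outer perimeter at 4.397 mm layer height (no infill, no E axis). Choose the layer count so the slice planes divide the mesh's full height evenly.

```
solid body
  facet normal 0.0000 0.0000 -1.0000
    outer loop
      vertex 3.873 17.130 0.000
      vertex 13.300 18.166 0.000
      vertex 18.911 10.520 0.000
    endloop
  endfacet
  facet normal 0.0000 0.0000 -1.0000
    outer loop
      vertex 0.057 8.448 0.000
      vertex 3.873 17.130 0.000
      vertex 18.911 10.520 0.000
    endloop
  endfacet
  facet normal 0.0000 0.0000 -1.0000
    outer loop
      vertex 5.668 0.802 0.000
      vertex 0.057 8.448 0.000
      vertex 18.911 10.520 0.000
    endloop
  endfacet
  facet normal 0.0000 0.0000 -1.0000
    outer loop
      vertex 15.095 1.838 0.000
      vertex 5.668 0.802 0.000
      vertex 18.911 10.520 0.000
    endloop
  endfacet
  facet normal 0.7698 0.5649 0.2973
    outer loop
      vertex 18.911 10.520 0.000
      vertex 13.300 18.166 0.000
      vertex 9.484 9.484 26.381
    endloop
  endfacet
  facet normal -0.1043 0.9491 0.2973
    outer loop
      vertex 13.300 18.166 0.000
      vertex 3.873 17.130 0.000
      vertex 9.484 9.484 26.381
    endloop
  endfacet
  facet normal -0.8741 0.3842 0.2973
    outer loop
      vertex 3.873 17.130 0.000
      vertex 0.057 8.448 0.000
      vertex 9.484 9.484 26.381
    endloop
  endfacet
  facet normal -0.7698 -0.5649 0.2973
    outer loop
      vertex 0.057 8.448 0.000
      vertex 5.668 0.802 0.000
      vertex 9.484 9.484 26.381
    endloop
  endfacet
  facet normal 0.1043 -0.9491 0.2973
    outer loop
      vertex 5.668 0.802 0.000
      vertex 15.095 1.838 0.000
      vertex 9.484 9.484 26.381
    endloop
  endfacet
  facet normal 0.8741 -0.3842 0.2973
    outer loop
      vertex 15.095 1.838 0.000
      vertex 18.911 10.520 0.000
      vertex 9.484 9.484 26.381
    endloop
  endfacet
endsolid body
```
; perimeter-only toolpath
G21 ; units = mm
G90 ; absolute positioning
G28 ; home
; layer 1
G0 Z4.397
G0 X17.340 Y10.347
G1 X12.664 Y16.719
G1 X4.808 Y15.856
G1 X1.628 Y8.621
G1 X6.304 Y2.249
G1 X14.160 Y3.112
G1 X17.340 Y10.347
; layer 2
G0 Z8.794
G0 X15.769 Y10.175
G1 X12.028 Y15.272
G1 X5.743 Y14.581
G1 X3.199 Y8.793
G1 X6.940 Y3.696
G1 X13.225 Y4.387
G1 X15.769 Y10.175
; layer 3
G0 Z13.191
G0 X14.198 Y10.002
G1 X11.392 Y13.825
G1 X6.678 Y13.307
G1 X4.771 Y8.966
G1 X7.576 Y5.143
G1 X12.290 Y5.661
G1 X14.198 Y10.002
; layer 4
G0 Z17.587
G0 X12.626 Y9.829
G1 X10.756 Y12.378
G1 X7.614 Y12.033
G1 X6.342 Y9.139
G1 X8.212 Y6.590
G1 X11.354 Y6.935
G1 X12.626 Y9.829
; layer 5
G0 Z21.984
G0 X11.055 Y9.657
G1 X10.120 Y10.931
G1 X8.549 Y10.758
G1 X7.913 Y9.311
G1 X8.848 Y8.037
G1 X10.419 Y8.210
G1 X11.055 Y9.657
M2 ; end

The solid is a regular 6-sided pyramid, base circumscribed radius ≈ 9.48 mm, apex at z ≈ 26.4 mm. Slicing at Δz = 4.397 mm — 6 equal slices spanning the solid's height, so layer i sits at z = i·h/6 — gives 5 non-empty perimeters. Each is a 6-segment closed polygon; G0 lifts to the layer z and rapids to the start vertex, then G1 traces the edges. The cross-section shrinks linearly with z (the slice at the apex is degenerate and omitted).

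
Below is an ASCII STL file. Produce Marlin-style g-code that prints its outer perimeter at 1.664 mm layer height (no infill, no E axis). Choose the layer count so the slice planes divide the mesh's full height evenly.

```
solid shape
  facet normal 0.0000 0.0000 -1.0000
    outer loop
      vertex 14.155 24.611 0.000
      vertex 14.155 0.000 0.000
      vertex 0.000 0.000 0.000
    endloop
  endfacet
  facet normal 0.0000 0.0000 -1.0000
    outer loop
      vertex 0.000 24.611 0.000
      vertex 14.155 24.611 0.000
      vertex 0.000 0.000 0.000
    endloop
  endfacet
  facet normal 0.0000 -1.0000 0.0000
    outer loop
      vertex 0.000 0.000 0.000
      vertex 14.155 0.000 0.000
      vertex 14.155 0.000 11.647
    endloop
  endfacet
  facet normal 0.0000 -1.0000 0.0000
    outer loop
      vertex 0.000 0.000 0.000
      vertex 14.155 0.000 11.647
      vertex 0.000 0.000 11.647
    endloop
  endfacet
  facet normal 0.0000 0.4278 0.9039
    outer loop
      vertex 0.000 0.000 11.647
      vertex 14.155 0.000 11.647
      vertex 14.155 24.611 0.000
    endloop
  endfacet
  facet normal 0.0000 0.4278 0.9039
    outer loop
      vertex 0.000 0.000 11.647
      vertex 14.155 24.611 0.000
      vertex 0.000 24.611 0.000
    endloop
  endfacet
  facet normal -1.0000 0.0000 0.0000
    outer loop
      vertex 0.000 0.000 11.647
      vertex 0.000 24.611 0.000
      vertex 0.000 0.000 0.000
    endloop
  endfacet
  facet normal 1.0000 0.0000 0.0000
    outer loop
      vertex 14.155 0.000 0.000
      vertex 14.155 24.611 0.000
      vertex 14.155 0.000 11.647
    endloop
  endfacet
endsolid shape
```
; perimeter-only toolpath
G21 ; units = mm
G90 ; absolute positioning
G28 ; home
; layer 1
G0 Z1.664
G0 X0.000 Y0.000
G1 X14.155 Y0.000
G1 X14.155 Y21.095
G1 X0.000 Y21.095
G1 X0.000 Y0.000
; layer 2
G0 Z3.328
G0 X0.000 Y0.000
G1 X14.155 Y0.000
G1 X14.155 Y17.579
G1 X0.000 Y17.579
G1 X0.000 Y0.000
; layer 3
G0 Z4.992
G0 X0.000 Y0.000
G1 X14.155 Y0.000
G1 X14.155 Y14.063
G1 X0.000 Y14.063
G1 X0.000 Y0.000
; layer 4
G0 Z6.655
G0 X0.000 Y0.000
G1 X14.155 Y0.000
G1 X14.155 Y10.548
G1 X0.000 Y10.548
G1 X0.000 Y0.000
; layer 5
G0 Z8.319
G0 X0.000 Y0.000
G1 X14.155 Y0.000
G1 X14.155 Y7.032
G1 X0.000 Y7.032
G1 X0.000 Y0.000
; layer 6
G0 Z9.983
G0 X0.000 Y0.000
G1 X14.155 Y0.000
G1 X14.155 Y3.516
G1 X0.000 Y3.516
G1 X0.000 Y0.000
M2 ; end

The solid is a wedge (ramp): 14.2 × 24.6 mm base, rising to 11.6 mm along the y=0 edge and sloping linearly to z=0 at y=24.6. Slicing at Δz = 1.664 mm — 7 equal slices spanning the solid's height, so layer i sits at z = i·h/7 — gives 6 non-empty perimeters. Each is a 4-segment closed polygon; G0 lifts to the layer z and rapids to the start vertex, then G1 traces the edges. The cross-section shrinks linearly with z (the slice at the apex is degenerate and omitted).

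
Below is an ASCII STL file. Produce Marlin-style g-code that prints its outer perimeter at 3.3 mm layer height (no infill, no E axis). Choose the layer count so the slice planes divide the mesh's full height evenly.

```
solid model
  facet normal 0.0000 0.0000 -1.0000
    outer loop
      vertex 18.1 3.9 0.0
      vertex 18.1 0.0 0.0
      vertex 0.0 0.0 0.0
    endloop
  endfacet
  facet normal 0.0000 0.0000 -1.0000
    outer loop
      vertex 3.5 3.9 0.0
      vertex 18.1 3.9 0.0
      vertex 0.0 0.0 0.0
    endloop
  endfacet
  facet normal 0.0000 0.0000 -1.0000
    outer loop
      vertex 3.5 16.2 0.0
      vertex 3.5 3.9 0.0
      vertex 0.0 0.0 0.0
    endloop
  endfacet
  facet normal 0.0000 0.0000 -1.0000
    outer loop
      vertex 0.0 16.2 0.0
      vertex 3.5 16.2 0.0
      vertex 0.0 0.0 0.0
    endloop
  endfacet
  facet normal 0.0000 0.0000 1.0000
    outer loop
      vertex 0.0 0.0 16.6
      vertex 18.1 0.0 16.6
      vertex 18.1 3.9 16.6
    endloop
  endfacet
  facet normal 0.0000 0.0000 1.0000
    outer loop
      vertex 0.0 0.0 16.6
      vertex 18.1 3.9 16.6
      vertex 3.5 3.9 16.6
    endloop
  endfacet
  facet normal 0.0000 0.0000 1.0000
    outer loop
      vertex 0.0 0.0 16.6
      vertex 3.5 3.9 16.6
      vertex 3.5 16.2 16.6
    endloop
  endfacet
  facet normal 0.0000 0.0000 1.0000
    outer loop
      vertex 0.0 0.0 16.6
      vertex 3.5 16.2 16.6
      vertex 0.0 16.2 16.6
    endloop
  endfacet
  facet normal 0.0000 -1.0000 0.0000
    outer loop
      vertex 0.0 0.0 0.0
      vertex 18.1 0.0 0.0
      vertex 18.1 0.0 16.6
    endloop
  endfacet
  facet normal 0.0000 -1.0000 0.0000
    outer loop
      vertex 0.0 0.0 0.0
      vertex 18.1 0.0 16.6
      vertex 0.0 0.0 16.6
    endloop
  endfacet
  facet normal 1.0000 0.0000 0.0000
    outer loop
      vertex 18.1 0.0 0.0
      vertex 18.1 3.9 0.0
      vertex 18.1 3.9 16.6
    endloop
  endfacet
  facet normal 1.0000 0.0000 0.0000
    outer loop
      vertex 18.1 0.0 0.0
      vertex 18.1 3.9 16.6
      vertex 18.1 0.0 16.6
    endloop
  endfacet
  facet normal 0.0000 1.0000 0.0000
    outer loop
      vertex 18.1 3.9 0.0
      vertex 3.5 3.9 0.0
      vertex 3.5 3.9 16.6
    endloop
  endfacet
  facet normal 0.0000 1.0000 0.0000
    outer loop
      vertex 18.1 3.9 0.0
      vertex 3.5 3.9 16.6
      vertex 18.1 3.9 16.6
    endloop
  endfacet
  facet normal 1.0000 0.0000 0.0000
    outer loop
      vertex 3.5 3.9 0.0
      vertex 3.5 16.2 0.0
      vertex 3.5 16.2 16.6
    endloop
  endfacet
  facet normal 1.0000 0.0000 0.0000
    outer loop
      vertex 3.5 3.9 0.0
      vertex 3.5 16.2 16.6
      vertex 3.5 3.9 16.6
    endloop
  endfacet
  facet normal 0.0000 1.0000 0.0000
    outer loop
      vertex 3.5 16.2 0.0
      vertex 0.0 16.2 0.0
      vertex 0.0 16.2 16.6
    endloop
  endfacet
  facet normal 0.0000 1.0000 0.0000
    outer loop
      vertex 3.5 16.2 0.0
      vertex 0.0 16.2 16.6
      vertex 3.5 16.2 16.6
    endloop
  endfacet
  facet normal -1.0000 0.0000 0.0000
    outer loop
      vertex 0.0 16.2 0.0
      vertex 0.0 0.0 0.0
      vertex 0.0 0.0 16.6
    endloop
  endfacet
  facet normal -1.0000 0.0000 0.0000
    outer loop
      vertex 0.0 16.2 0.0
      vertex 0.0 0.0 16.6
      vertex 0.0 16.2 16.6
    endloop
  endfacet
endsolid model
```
; perimeter-only toolpath
G21 ; units = mm
G90 ; absolute positioning
G28 ; home
; layer 1
G0 Z3.3
G0 X0.0 Y0.0
G1 X18.1 Y0.0
G1 X18.1 Y3.9
G1 X3.5 Y3.9
G1 X3.5 Y16.2
G1 X0.0 Y16.2
G1 X0.0 Y0.0
; layer 2
G0 Z6.6
G0 X0.0 Y0.0
G1 X18.1 Y0.0
G1 X18.1 Y3.9
G1 X3.5 Y3.9
G1 X3.5 Y16.2
G1 X0.0 Y16.2
G1 X0.0 Y0.0
; layer 3
G0 Z10.0
G0 X0.0 Y0.0
G1 X18.1 Y0.0
G1 X18.1 Y3.9
G1 X3.5 Y3.9
G1 X3.5 Y16.2
G1 X0.0 Y16.2
G1 X0.0 Y0.0
; layer 4
G0 Z13.3
G0 X0.0 Y0.0
G1 X18.1 Y0.0
G1 X18.1 Y3.9
G1 X3.5 Y3.9
G1 X3.5 Y16.2
G1 X0.0 Y16.2
G1 X0.0 Y0.0
; layer 5
G0 Z16.6
G0 X0.0 Y0.0
G1 X18.1 Y0.0
G1 X18.1 Y3.9
G1 X3.5 Y3.9
G1 X3.5 Y16.2
G1 X0.0 Y16.2
G1 X0.0 Y0.0
M2 ; end

The solid is an L-shaped prism: outer 18.1 × 16.2 mm, arm thicknesses ≈ 3.9 mm (horizontal) and 3.5 mm (vertical), extruded 16.6 mm in z. Slicing at Δz = 3.3 mm — 5 equal slices spanning the solid's height, so layer i sits at z = i·h/5 — gives 5 non-empty perimeters. Each is a 6-segment closed polygon; G0 lifts to the layer z and rapids to the start vertex, then G1 traces the edges.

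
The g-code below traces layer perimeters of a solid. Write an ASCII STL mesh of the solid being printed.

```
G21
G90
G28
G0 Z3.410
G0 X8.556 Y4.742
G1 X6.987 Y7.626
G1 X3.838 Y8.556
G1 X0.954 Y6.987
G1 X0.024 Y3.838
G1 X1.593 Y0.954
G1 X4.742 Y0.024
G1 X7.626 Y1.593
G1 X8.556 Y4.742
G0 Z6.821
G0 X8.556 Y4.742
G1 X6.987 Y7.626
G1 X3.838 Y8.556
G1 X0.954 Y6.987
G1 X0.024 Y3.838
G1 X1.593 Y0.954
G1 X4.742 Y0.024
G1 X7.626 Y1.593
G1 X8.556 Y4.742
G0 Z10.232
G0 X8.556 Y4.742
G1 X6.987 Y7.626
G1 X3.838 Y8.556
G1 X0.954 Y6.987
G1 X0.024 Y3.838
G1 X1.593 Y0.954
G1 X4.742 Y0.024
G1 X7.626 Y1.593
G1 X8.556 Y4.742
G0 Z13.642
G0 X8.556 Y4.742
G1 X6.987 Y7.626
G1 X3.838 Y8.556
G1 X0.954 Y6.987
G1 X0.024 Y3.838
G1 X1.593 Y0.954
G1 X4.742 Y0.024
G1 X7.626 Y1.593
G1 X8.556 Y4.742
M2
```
solid part
  facet normal 0.0000 0.0000 -1.0000
    outer loop
      vertex 3.838 8.556 0.000
      vertex 6.987 7.626 0.000
      vertex 8.556 4.742 0.000
    endloop
  endfacet
  facet normal 0.0000 0.0000 -1.0000
    outer loop
      vertex 0.954 6.987 0.000
      vertex 3.838 8.556 0.000
      vertex 8.556 4.742 0.000
    endloop
  endfacet
  facet normal 0.0000 0.0000 -1.0000
    outer loop
      vertex 0.024 3.838 0.000
      vertex 0.954 6.987 0.000
      vertex 8.556 4.742 0.000
    endloop
  endfacet
  facet normal 0.0000 0.0000 -1.0000
    outer loop
      vertex 1.593 0.954 0.000
      vertex 0.024 3.838 0.000
      vertex 8.556 4.742 0.000
    endloop
  endfacet
  facet normal 0.0000 0.0000 -1.0000
    outer loop
      vertex 4.742 0.024 0.000
      vertex 1.593 0.954 0.000
      vertex 8.556 4.742 0.000
    endloop
  endfacet
  facet normal 0.0000 0.0000 -1.0000
    outer loop
      vertex 7.626 1.593 0.000
      vertex 4.742 0.024 0.000
      vertex 8.556 4.742 0.000
    endloop
  endfacet
  facet normal 0.0000 0.0000 1.0000
    outer loop
      vertex 8.556 4.742 13.642
      vertex 6.987 7.626 13.642
      vertex 3.838 8.556 13.642
    endloop
  endfacet
  facet normal 0.0000 0.0000 1.0000
    outer loop
      vertex 8.556 4.742 13.642
      vertex 3.838 8.556 13.642
      vertex 0.954 6.987 13.642
    endloop
  endfacet
  facet normal 0.0000 0.0000 1.0000
    outer loop
      vertex 8.556 4.742 13.642
      vertex 0.954 6.987 13.642
      vertex 0.024 3.838 13.642
    endloop
  endfacet
  facet normal 0.0000 0.0000 1.0000
    outer loop
      vertex 8.556 4.742 13.642
      vertex 0.024 3.838 13.642
      vertex 1.593 0.954 13.642
    endloop
  endfacet
  facet normal 0.0000 0.0000 1.0000
    outer loop
      vertex 8.556 4.742 13.642
      vertex 1.593 0.954 13.642
      vertex 4.742 0.024 13.642
    endloop
  endfacet
  facet normal 0.0000 0.0000 1.0000
    outer loop
      vertex 8.556 4.742 13.642
      vertex 4.742 0.024 13.642
      vertex 7.626 1.593 13.642
    endloop
  endfacet
  facet normal 0.8784 0.4779 0.0000
    outer loop
      vertex 8.556 4.742 0.000
      vertex 6.987 7.626 0.000
      vertex 6.987 7.626 13.642
    endloop
  endfacet
  facet normal 0.8784 0.4779 0.0000
    outer loop
      vertex 8.556 4.742 0.000
      vertex 6.987 7.626 13.642
      vertex 8.556 4.742 13.642
    endloop
  endfacet
  facet normal 0.2832 0.9590 0.0000
    outer loop
      vertex 6.987 7.626 0.000
      vertex 3.838 8.556 0.000
      vertex 3.838 8.556 13.642
    endloop
  endfacet
  facet normal 0.2832 0.9590 0.0000
    outer loop
      vertex 6.987 7.626 0.000
      vertex 3.838 8.556 13.642
      vertex 6.987 7.626 13.642
    endloop
  endfacet
  facet normal -0.4779 0.8784 0.0000
    outer loop
      vertex 3.838 8.556 0.000
      vertex 0.954 6.987 0.000
      vertex 0.954 6.987 13.642
    endloop
  endfacet
  facet normal -0.4779 0.8784 0.0000
    outer loop
      vertex 3.838 8.556 0.000
      vertex 0.954 6.987 13.642
      vertex 3.838 8.556 13.642
    endloop
  endfacet
  facet normal -0.9590 0.2832 0.0000
    outer loop
      vertex 0.954 6.987 0.000
      vertex 0.024 3.838 0.000
      vertex 0.024 3.838 13.642
    endloop
  endfacet
  facet normal -0.9590 0.2832 0.0000
    outer loop
      vertex 0.954 6.987 0.000
      vertex 0.024 3.838 13.642
      vertex 0.954 6.987 13.642
    endloop
  endfacet
  facet normal -0.8784 -0.4779 0.0000
    outer loop
      vertex 0.024 3.838 0.000
      vertex 1.593 0.954 0.000
      vertex 1.593 0.954 13.642
    endloop
  endfacet
  facet normal -0.8784 -0.4779 0.0000
    outer loop
      vertex 0.024 3.838 0.000
      vertex 1.593 0.954 13.642
      vertex 0.024 3.838 13.642
    endloop
  endfacet
  facet normal -0.2832 -0.9590 0.0000
    outer loop
      vertex 1.593 0.954 0.000
      vertex 4.742 0.024 0.000
      vertex 4.742 0.024 13.642
    endloop
  endfacet
  facet normal -0.2832 -0.9590 0.0000
    outer loop
      vertex 1.593 0.954 0.000
      vertex 4.742 0.024 13.642
      vertex 1.593 0.954 13.642
    endloop
  endfacet
  facet normal 0.4779 -0.8784 0.0000
    outer loop
      vertex 4.742 0.024 0.000
      vertex 7.626 1.593 0.000
      vertex 7.626 1.593 13.642
    endloop
  endfacet
  facet normal 0.4779 -0.8784 0.0000
    outer loop
      vertex 4.742 0.024 0.000
      vertex 7.626 1.593 13.642
      vertex 4.742 0.024 13.642
    endloop
  endfacet
  facet normal 0.9590 -0.2832 0.0000
    outer loop
      vertex 7.626 1.593 0.000
      vertex 8.556 4.742 0.000
      vertex 8.556 4.742 13.642
    endloop
  endfacet
  facet normal 0.9590 -0.2832 0.0000
    outer loop
      vertex 7.626 1.593 0.000
      vertex 8.556 4.742 13.642
      vertex 7.626 1.593 13.642
    endloop
  endfacet
endsolid part

The G0 Z moves step by Δz≈3.410 mm. Every layer's G1 loop is the same polygon, so the solid is a straight extrusion of it from z=0 to z≈13.6. Closing with flat bottom and top caps and triangulating gives 28 facets — a regular 8-sided prism (a cylinder approximated with 8 flat sides), circumscribed radius ≈ 4.29 mm, height ≈ 13.6 mm.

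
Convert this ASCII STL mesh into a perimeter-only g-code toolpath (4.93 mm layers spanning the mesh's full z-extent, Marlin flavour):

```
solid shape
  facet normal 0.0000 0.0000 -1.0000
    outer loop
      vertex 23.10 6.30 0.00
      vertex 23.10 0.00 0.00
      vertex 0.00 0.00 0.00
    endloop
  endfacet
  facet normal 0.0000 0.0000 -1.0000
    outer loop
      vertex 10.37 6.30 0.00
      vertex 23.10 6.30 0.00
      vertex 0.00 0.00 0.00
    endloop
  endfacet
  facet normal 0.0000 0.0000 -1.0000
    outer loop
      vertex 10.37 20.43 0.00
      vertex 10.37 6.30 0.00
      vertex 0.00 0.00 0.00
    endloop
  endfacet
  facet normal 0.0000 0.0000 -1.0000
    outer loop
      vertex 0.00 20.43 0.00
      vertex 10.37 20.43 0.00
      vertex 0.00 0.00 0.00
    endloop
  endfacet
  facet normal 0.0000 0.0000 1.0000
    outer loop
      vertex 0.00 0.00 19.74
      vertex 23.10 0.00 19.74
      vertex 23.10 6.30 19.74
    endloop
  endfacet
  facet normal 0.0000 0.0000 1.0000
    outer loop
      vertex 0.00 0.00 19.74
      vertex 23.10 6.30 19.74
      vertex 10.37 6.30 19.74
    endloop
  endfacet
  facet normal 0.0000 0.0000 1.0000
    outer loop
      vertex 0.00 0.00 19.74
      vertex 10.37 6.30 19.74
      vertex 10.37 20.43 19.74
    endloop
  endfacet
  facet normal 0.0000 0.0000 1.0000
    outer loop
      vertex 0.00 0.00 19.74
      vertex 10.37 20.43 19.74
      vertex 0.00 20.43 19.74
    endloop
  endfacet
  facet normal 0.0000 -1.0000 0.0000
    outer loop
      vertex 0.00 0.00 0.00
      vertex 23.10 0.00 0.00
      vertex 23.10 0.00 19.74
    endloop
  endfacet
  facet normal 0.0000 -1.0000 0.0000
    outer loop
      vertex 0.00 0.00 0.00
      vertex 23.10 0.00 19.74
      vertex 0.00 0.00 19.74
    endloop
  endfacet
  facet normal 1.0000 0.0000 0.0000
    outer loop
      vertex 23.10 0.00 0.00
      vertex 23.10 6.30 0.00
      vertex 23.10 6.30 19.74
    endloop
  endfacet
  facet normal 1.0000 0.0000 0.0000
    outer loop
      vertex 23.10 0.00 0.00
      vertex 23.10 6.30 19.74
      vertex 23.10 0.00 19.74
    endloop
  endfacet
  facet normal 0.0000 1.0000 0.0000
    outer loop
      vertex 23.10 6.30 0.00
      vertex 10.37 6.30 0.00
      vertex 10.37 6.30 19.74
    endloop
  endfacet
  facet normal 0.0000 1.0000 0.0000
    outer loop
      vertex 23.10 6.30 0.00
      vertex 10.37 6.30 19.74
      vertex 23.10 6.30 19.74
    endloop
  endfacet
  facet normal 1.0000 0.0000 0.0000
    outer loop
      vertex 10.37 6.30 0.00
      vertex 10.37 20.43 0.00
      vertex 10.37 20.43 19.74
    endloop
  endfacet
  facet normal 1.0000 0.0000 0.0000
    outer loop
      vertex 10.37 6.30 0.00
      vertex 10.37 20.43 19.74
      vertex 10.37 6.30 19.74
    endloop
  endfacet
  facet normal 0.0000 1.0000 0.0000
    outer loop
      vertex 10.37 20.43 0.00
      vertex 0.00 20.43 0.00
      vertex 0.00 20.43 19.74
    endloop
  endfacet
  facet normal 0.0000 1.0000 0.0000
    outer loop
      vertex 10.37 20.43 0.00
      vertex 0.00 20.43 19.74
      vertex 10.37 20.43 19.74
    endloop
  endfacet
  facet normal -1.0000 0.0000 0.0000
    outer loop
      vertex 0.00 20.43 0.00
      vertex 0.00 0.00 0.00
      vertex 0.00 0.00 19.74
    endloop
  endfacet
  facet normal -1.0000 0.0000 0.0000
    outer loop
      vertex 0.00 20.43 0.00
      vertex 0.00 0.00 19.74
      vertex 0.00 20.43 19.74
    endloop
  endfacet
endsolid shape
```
; perimeter-only toolpath
G21 ; units = mm
G90 ; absolute positioning
G28 ; home
; layer 1
G0 Z4.93
G0 X0.00 Y0.00
G1 X23.10 Y0.00
G1 X23.10 Y6.30
G1 X10.37 Y6.30
G1 X10.37 Y20.43
G1 X0.00 Y20.43
G1 X0.00 Y0.00
; layer 2
G0 Z9.87
G0 X0.00 Y0.00
G1 X23.10 Y0.00
G1 X23.10 Y6.30
G1 X10.37 Y6.30
G1 X10.37 Y20.43
G1 X0.00 Y20.43
G1 X0.00 Y0.00
; layer 3
G0 Z14.80
G0 X0.00 Y0.00
G1 X23.10 Y0.00
G1 X23.10 Y6.30
G1 X10.37 Y6.30
G1 X10.37 Y20.43
G1 X0.00 Y20.43
G1 X0.00 Y0.00
; layer 4
G0 Z19.74
G0 X0.00 Y0.00
G1 X23.10 Y0.00
G1 X23.10 Y6.30
G1 X10.37 Y6.30
G1 X10.37 Y20.43
G1 X0.00 Y20.43
G1 X0.00 Y0.00
M2 ; end

The solid is an L-shaped prism: outer 23.1 × 20.4 mm, arm thicknesses ≈ 6.3 mm (horizontal) and 10.4 mm (vertical), extruded 19.7 mm in z. Slicing at Δz = 4.93 mm — 4 equal slices spanning the solid's height, so layer i sits at z = i·h/4 — gives 4 non-empty perimeters. Each is a 6-segment closed polygon; G0 lifts to the layer z and rapids to the start vertex, then G1 traces the edges.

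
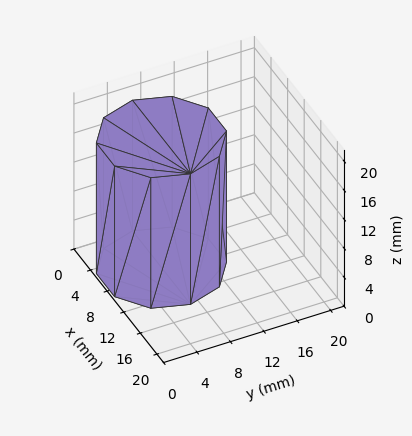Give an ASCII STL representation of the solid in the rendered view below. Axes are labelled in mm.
Reading the render: the shape is a regular 10-sided prism (a cylinder approximated with 10 flat sides), circumscribed radius ≈ 7 mm, height ≈ 18 mm (dimensions read to the nearest mm from the axis ticks). For the STL, each face is triangulated and given an outward normal.

solid part
  facet normal 0.0000 0.0000 -1.0000
    outer loop
      vertex 9.2 13.7 0.0
      vertex 12.7 11.1 0.0
      vertex 14.0 7.0 0.0
    endloop
  endfacet
  facet normal 0.0000 0.0000 -1.0000
    outer loop
      vertex 4.8 13.7 0.0
      vertex 9.2 13.7 0.0
      vertex 14.0 7.0 0.0
    endloop
  endfacet
  facet normal 0.0000 0.0000 -1.0000
    outer loop
      vertex 1.3 11.1 0.0
      vertex 4.8 13.7 0.0
      vertex 14.0 7.0 0.0
    endloop
  endfacet
  facet normal 0.0000 0.0000 -1.0000
    outer loop
      vertex 0.0 7.0 0.0
      vertex 1.3 11.1 0.0
      vertex 14.0 7.0 0.0
    endloop
  endfacet
  facet normal 0.0000 0.0000 -1.0000
    outer loop
      vertex 1.3 2.9 0.0
      vertex 0.0 7.0 0.0
      vertex 14.0 7.0 0.0
    endloop
  endfacet
  facet normal 0.0000 0.0000 -1.0000
    outer loop
      vertex 4.8 0.3 0.0
      vertex 1.3 2.9 0.0
      vertex 14.0 7.0 0.0
    endloop
  endfacet
  facet normal 0.0000 0.0000 -1.0000
    outer loop
      vertex 9.2 0.3 0.0
      vertex 4.8 0.3 0.0
      vertex 14.0 7.0 0.0
    endloop
  endfacet
  facet normal 0.0000 0.0000 -1.0000
    outer loop
      vertex 12.7 2.9 0.0
      vertex 9.2 0.3 0.0
      vertex 14.0 7.0 0.0
    endloop
  endfacet
  facet normal 0.0000 0.0000 1.0000
    outer loop
      vertex 14.0 7.0 18.0
      vertex 12.7 11.1 18.0
      vertex 9.2 13.7 18.0
    endloop
  endfacet
  facet normal 0.0000 0.0000 1.0000
    outer loop
      vertex 14.0 7.0 18.0
      vertex 9.2 13.7 18.0
      vertex 4.8 13.7 18.0
    endloop
  endfacet
  facet normal 0.0000 0.0000 1.0000
    outer loop
      vertex 14.0 7.0 18.0
      vertex 4.8 13.7 18.0
      vertex 1.3 11.1 18.0
    endloop
  endfacet
  facet normal 0.0000 0.0000 1.0000
    outer loop
      vertex 14.0 7.0 18.0
      vertex 1.3 11.1 18.0
      vertex 0.0 7.0 18.0
    endloop
  endfacet
  facet normal 0.0000 0.0000 1.0000
    outer loop
      vertex 14.0 7.0 18.0
      vertex 0.0 7.0 18.0
      vertex 1.3 2.9 18.0
    endloop
  endfacet
  facet normal 0.0000 0.0000 1.0000
    outer loop
      vertex 14.0 7.0 18.0
      vertex 1.3 2.9 18.0
      vertex 4.8 0.3 18.0
    endloop
  endfacet
  facet normal 0.0000 0.0000 1.0000
    outer loop
      vertex 14.0 7.0 18.0
      vertex 4.8 0.3 18.0
      vertex 9.2 0.3 18.0
    endloop
  endfacet
  facet normal 0.0000 0.0000 1.0000
    outer loop
      vertex 14.0 7.0 18.0
      vertex 9.2 0.3 18.0
      vertex 12.7 2.9 18.0
    endloop
  endfacet
  facet normal 0.9532 0.3022 0.0000
    outer loop
      vertex 14.0 7.0 0.0
      vertex 12.7 11.1 0.0
      vertex 12.7 11.1 18.0
    endloop
  endfacet
  facet normal 0.9532 0.3022 0.0000
    outer loop
      vertex 14.0 7.0 0.0
      vertex 12.7 11.1 18.0
      vertex 14.0 7.0 18.0
    endloop
  endfacet
  facet normal 0.5963 0.8027 0.0000
    outer loop
      vertex 12.7 11.1 0.0
      vertex 9.2 13.7 0.0
      vertex 9.2 13.7 18.0
    endloop
  endfacet
  facet normal 0.5963 0.8027 0.0000
    outer loop
      vertex 12.7 11.1 0.0
      vertex 9.2 13.7 18.0
      vertex 12.7 11.1 18.0
    endloop
  endfacet
  facet normal 0.0000 1.0000 0.0000
    outer loop
      vertex 9.2 13.7 0.0
      vertex 4.8 13.7 0.0
      vertex 4.8 13.7 18.0
    endloop
  endfacet
  facet normal 0.0000 1.0000 0.0000
    outer loop
      vertex 9.2 13.7 0.0
      vertex 4.8 13.7 18.0
      vertex 9.2 13.7 18.0
    endloop
  endfacet
  facet normal -0.5963 0.8027 0.0000
    outer loop
      vertex 4.8 13.7 0.0
      vertex 1.3 11.1 0.0
      vertex 1.3 11.1 18.0
    endloop
  endfacet
  facet normal -0.5963 0.8027 0.0000
    outer loop
      vertex 4.8 13.7 0.0
      vertex 1.3 11.1 18.0
      vertex 4.8 13.7 18.0
    endloop
  endfacet
  facet normal -0.9532 0.3022 0.0000
    outer loop
      vertex 1.3 11.1 0.0
      vertex 0.0 7.0 0.0
      vertex 0.0 7.0 18.0
    endloop
  endfacet
  facet normal -0.9532 0.3022 0.0000
    outer loop
      vertex 1.3 11.1 0.0
      vertex 0.0 7.0 18.0
      vertex 1.3 11.1 18.0
    endloop
  endfacet
  facet normal -0.9532 -0.3022 0.0000
    outer loop
      vertex 0.0 7.0 0.0
      vertex 1.3 2.9 0.0
      vertex 1.3 2.9 18.0
    endloop
  endfacet
  facet normal -0.9532 -0.3022 0.0000
    outer loop
      vertex 0.0 7.0 0.0
      vertex 1.3 2.9 18.0
      vertex 0.0 7.0 18.0
    endloop
  endfacet
  facet normal -0.5963 -0.8027 0.0000
    outer loop
      vertex 1.3 2.9 0.0
      vertex 4.8 0.3 0.0
      vertex 4.8 0.3 18.0
    endloop
  endfacet
  facet normal -0.5963 -0.8027 0.0000
    outer loop
      vertex 1.3 2.9 0.0
      vertex 4.8 0.3 18.0
      vertex 1.3 2.9 18.0
    endloop
  endfacet
  facet normal 0.0000 -1.0000 0.0000
    outer loop
      vertex 4.8 0.3 0.0
      vertex 9.2 0.3 0.0
      vertex 9.2 0.3 18.0
    endloop
  endfacet
  facet normal 0.0000 -1.0000 0.0000
    outer loop
      vertex 4.8 0.3 0.0
      vertex 9.2 0.3 18.0
      vertex 4.8 0.3 18.0
    endloop
  endfacet
  facet normal 0.5963 -0.8027 0.0000
    outer loop
      vertex 9.2 0.3 0.0
      vertex 12.7 2.9 0.0
      vertex 12.7 2.9 18.0
    endloop
  endfacet
  facet normal 0.5963 -0.8027 0.0000
    outer loop
      vertex 9.2 0.3 0.0
      vertex 12.7 2.9 18.0
      vertex 9.2 0.3 18.0
    endloop
  endfacet
  facet normal 0.9532 -0.3022 0.0000
    outer loop
      vertex 12.7 2.9 0.0
      vertex 14.0 7.0 0.0
      vertex 14.0 7.0 18.0
    endloop
  endfacet
  facet normal 0.9532 -0.3022 0.0000
    outer loop
      vertex 12.7 2.9 0.0
      vertex 14.0 7.0 18.0
      vertex 12.7 2.9 18.0
    endloop
  endfacet
endsolid part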